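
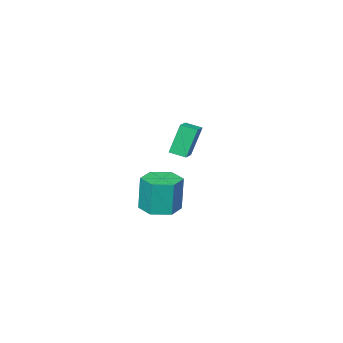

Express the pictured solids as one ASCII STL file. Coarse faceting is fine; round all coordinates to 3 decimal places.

solid 
facet normal 0.036 -0.030 -0.999
outer loop
vertex 4.407 2.515 -0.362
vertex 3.573 2.082 -0.379
vertex 3.616 3.021 -0.406
endloop
endfacet
facet normal 0.539 0.842 -0.006
outer loop
vertex 4.407 2.515 -0.362
vertex 3.616 3.021 -0.406
vertex 4.342 2.57 1.436
endloop
endfacet
facet normal 0.539 0.842 -0.006
outer loop
vertex 4.342 2.57 1.436
vertex 3.616 3.021 -0.406
vertex 3.551 3.076 1.392
endloop
endfacet
facet normal -0.036 0.030 0.999
outer loop
vertex 4.342 2.57 1.436
vertex 3.551 3.076 1.392
vertex 3.507 2.138 1.419
endloop
endfacet
facet normal 0.036 -0.030 -0.999
outer loop
vertex 3.616 3.021 -0.406
vertex 3.573 2.082 -0.379
vertex 2.782 2.589 -0.423
endloop
endfacet
facet normal -0.459 0.887 -0.044
outer loop
vertex 3.616 3.021 -0.406
vertex 2.782 2.589 -0.423
vertex 3.551 3.076 1.392
endloop
endfacet
facet normal -0.459 0.887 -0.044
outer loop
vertex 3.551 3.076 1.392
vertex 2.782 2.589 -0.423
vertex 2.717 2.644 1.375
endloop
endfacet
facet normal -0.036 0.030 0.999
outer loop
vertex 3.551 3.076 1.392
vertex 2.717 2.644 1.375
vertex 3.507 2.138 1.419
endloop
endfacet
facet normal 0.036 -0.030 -0.999
outer loop
vertex 2.782 2.589 -0.423
vertex 3.573 2.082 -0.379
vertex 2.738 1.65 -0.396
endloop
endfacet
facet normal -0.998 0.046 -0.037
outer loop
vertex 2.782 2.589 -0.423
vertex 2.738 1.65 -0.396
vertex 2.717 2.644 1.375
endloop
endfacet
facet normal -0.998 0.046 -0.037
outer loop
vertex 2.717 2.644 1.375
vertex 2.738 1.65 -0.396
vertex 2.673 1.705 1.402
endloop
endfacet
facet normal -0.036 0.030 0.999
outer loop
vertex 2.717 2.644 1.375
vertex 2.673 1.705 1.402
vertex 3.507 2.138 1.419
endloop
endfacet
facet normal 0.036 -0.030 -0.999
outer loop
vertex 2.738 1.65 -0.396
vertex 3.573 2.082 -0.379
vertex 3.529 1.144 -0.352
endloop
endfacet
facet normal -0.539 -0.842 0.006
outer loop
vertex 2.738 1.65 -0.396
vertex 3.529 1.144 -0.352
vertex 2.673 1.705 1.402
endloop
endfacet
facet normal -0.539 -0.842 0.006
outer loop
vertex 2.673 1.705 1.402
vertex 3.529 1.144 -0.352
vertex 3.464 1.199 1.446
endloop
endfacet
facet normal -0.036 0.030 0.999
outer loop
vertex 2.673 1.705 1.402
vertex 3.464 1.199 1.446
vertex 3.507 2.138 1.419
endloop
endfacet
facet normal 0.036 -0.030 -0.999
outer loop
vertex 3.529 1.144 -0.352
vertex 3.573 2.082 -0.379
vertex 4.363 1.576 -0.335
endloop
endfacet
facet normal 0.459 -0.887 0.044
outer loop
vertex 3.529 1.144 -0.352
vertex 4.363 1.576 -0.335
vertex 3.464 1.199 1.446
endloop
endfacet
facet normal 0.459 -0.887 0.044
outer loop
vertex 3.464 1.199 1.446
vertex 4.363 1.576 -0.335
vertex 4.298 1.631 1.463
endloop
endfacet
facet normal -0.036 0.030 0.999
outer loop
vertex 3.464 1.199 1.446
vertex 4.298 1.631 1.463
vertex 3.507 2.138 1.419
endloop
endfacet
facet normal 0.036 -0.030 -0.999
outer loop
vertex 4.363 1.576 -0.335
vertex 3.573 2.082 -0.379
vertex 4.407 2.515 -0.362
endloop
endfacet
facet normal 0.998 -0.046 0.037
outer loop
vertex 4.363 1.576 -0.335
vertex 4.407 2.515 -0.362
vertex 4.298 1.631 1.463
endloop
endfacet
facet normal 0.998 -0.046 0.037
outer loop
vertex 4.298 1.631 1.463
vertex 4.407 2.515 -0.362
vertex 4.342 2.57 1.436
endloop
endfacet
facet normal -0.036 0.030 0.999
outer loop
vertex 4.298 1.631 1.463
vertex 4.342 2.57 1.436
vertex 3.507 2.138 1.419
endloop
endfacet
facet normal -0.761 -0.606 -0.234
outer loop
vertex -2.561 -4.427 1.025
vertex -3.056 -3.721 0.807
vertex -1.959 -4.528 -0.668
endloop
endfacet
facet normal 0.556 -0.794 0.245
outer loop
vertex -1.244 -3.959 -0.447
vertex -2.561 -4.427 1.025
vertex -1.959 -4.528 -0.668
endloop
endfacet
facet normal -0.761 -0.605 -0.235
outer loop
vertex -1.959 -4.528 -0.668
vertex -3.056 -3.721 0.807
vertex -2.454 -3.821 -0.886
endloop
endfacet
facet normal 0.335 -0.056 -0.941
outer loop
vertex -2.454 -3.821 -0.886
vertex -1.244 -3.959 -0.447
vertex -1.959 -4.528 -0.668
endloop
endfacet
facet normal -0.335 0.056 0.941
outer loop
vertex -2.561 -4.427 1.025
vertex -2.341 -3.152 1.028
vertex -3.056 -3.721 0.807
endloop
endfacet
facet normal 0.556 -0.795 0.245
outer loop
vertex -1.846 -3.859 1.246
vertex -2.561 -4.427 1.025
vertex -1.244 -3.959 -0.447
endloop
endfacet
facet normal -0.335 0.056 0.941
outer loop
vertex -1.846 -3.859 1.246
vertex -2.341 -3.152 1.028
vertex -2.561 -4.427 1.025
endloop
endfacet
facet normal -0.556 0.794 -0.245
outer loop
vertex -3.056 -3.721 0.807
vertex -2.341 -3.152 1.028
vertex -2.454 -3.821 -0.886
endloop
endfacet
facet normal 0.335 -0.056 -0.941
outer loop
vertex -1.739 -3.253 -0.665
vertex -1.244 -3.959 -0.447
vertex -2.454 -3.821 -0.886
endloop
endfacet
facet normal -0.556 0.795 -0.245
outer loop
vertex -2.454 -3.821 -0.886
vertex -2.341 -3.152 1.028
vertex -1.739 -3.253 -0.665
endloop
endfacet
facet normal 0.760 0.606 0.235
outer loop
vertex -1.739 -3.253 -0.665
vertex -1.846 -3.859 1.246
vertex -1.244 -3.959 -0.447
endloop
endfacet
facet normal 0.761 0.605 0.234
outer loop
vertex -2.341 -3.152 1.028
vertex -1.846 -3.859 1.246
vertex -1.739 -3.253 -0.665
endloop
endfacet

endsolid


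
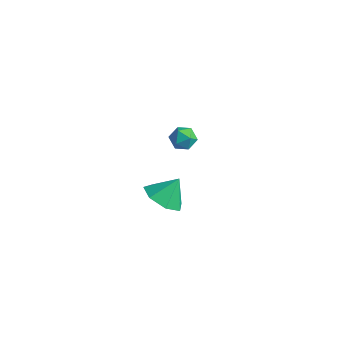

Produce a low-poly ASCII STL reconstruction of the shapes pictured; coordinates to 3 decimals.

solid 
facet normal -0.239 -0.574 -0.783
outer loop
vertex 2.747 -4.442 3.349
vertex 2.008 -3.727 3.051
vertex 3.04 -3.776 2.772
endloop
endfacet
facet normal 0.886 0.011 0.463
outer loop
vertex 2.747 -4.442 3.349
vertex 3.04 -3.776 2.772
vertex 2.332 -2.953 4.109
endloop
endfacet
facet normal -0.239 -0.574 -0.783
outer loop
vertex 3.04 -3.776 2.772
vertex 2.008 -3.727 3.051
vertex 2.557 -3.074 2.405
endloop
endfacet
facet normal 0.806 0.588 0.065
outer loop
vertex 3.04 -3.776 2.772
vertex 2.557 -3.074 2.405
vertex 2.332 -2.953 4.109
endloop
endfacet
facet normal -0.240 -0.573 -0.783
outer loop
vertex 2.557 -3.074 2.405
vertex 2.008 -3.727 3.051
vertex 1.66 -2.863 2.525
endloop
endfacet
facet normal 0.224 0.974 -0.040
outer loop
vertex 2.557 -3.074 2.405
vertex 1.66 -2.863 2.525
vertex 2.332 -2.953 4.109
endloop
endfacet
facet normal -0.240 -0.573 -0.783
outer loop
vertex 1.66 -2.863 2.525
vertex 2.008 -3.727 3.051
vertex 1.026 -3.303 3.041
endloop
endfacet
facet normal -0.422 0.877 0.229
outer loop
vertex 1.66 -2.863 2.525
vertex 1.026 -3.303 3.041
vertex 2.332 -2.953 4.109
endloop
endfacet
facet normal -0.240 -0.574 -0.783
outer loop
vertex 1.026 -3.303 3.041
vertex 2.008 -3.727 3.051
vertex 1.132 -4.063 3.565
endloop
endfacet
facet normal -0.645 0.370 0.668
outer loop
vertex 1.026 -3.303 3.041
vertex 1.132 -4.063 3.565
vertex 2.332 -2.953 4.109
endloop
endfacet
facet normal -0.239 -0.574 -0.783
outer loop
vertex 1.132 -4.063 3.565
vertex 2.008 -3.727 3.051
vertex 1.898 -4.569 3.702
endloop
endfacet
facet normal -0.278 -0.164 0.947
outer loop
vertex 1.132 -4.063 3.565
vertex 1.898 -4.569 3.702
vertex 2.332 -2.953 4.109
endloop
endfacet
facet normal -0.240 -0.574 -0.783
outer loop
vertex 1.898 -4.569 3.702
vertex 2.008 -3.727 3.051
vertex 2.747 -4.442 3.349
endloop
endfacet
facet normal 0.404 -0.324 0.855
outer loop
vertex 1.898 -4.569 3.702
vertex 2.747 -4.442 3.349
vertex 2.332 -2.953 4.109
endloop
endfacet
facet normal -0.356 0.864 0.356
outer loop
vertex -2.121 3.404 -0.406
vertex -2.587 3.017 0.067
vertex -1.881 3.213 0.298
endloop
endfacet
facet normal 0.322 0.936 0.144
outer loop
vertex -2.121 3.404 -0.406
vertex -1.881 3.213 0.298
vertex -1.407 3.142 -0.302
endloop
endfacet
facet normal 0.357 0.757 -0.547
outer loop
vertex -2.121 3.404 -0.406
vertex -1.407 3.142 -0.302
vertex -1.82 2.903 -0.903
endloop
endfacet
facet normal -0.299 0.576 -0.761
outer loop
vertex -2.121 3.404 -0.406
vertex -1.82 2.903 -0.903
vertex -2.549 2.826 -0.675
endloop
endfacet
facet normal -0.739 0.642 -0.203
outer loop
vertex -2.121 3.404 -0.406
vertex -2.549 2.826 -0.675
vertex -2.587 3.017 0.067
endloop
endfacet
facet normal 0.719 0.470 0.512
outer loop
vertex -1.407 3.142 -0.302
vertex -1.881 3.213 0.298
vertex -1.431 2.594 0.235
endloop
endfacet
facet normal -0.378 0.354 0.855
outer loop
vertex -1.881 3.213 0.298
vertex -2.587 3.017 0.067
vertex -2.16 2.517 0.463
endloop
endfacet
facet normal -0.999 -0.005 -0.050
outer loop
vertex -2.587 3.017 0.067
vertex -2.549 2.826 -0.675
vertex -2.573 2.278 -0.138
endloop
endfacet
facet normal -0.286 -0.111 -0.952
outer loop
vertex -2.549 2.826 -0.675
vertex -1.82 2.903 -0.903
vertex -2.099 2.207 -0.738
endloop
endfacet
facet normal 0.775 0.183 -0.605
outer loop
vertex -1.82 2.903 -0.903
vertex -1.407 3.142 -0.302
vertex -1.393 2.403 -0.507
endloop
endfacet
facet normal 0.299 -0.576 0.761
outer loop
vertex -1.859 2.016 -0.034
vertex -1.431 2.594 0.235
vertex -2.16 2.517 0.463
endloop
endfacet
facet normal -0.357 -0.757 0.547
outer loop
vertex -1.859 2.016 -0.034
vertex -2.16 2.517 0.463
vertex -2.573 2.278 -0.138
endloop
endfacet
facet normal -0.322 -0.936 -0.144
outer loop
vertex -1.859 2.016 -0.034
vertex -2.573 2.278 -0.138
vertex -2.099 2.207 -0.738
endloop
endfacet
facet normal 0.356 -0.864 -0.356
outer loop
vertex -1.859 2.016 -0.034
vertex -2.099 2.207 -0.738
vertex -1.393 2.403 -0.507
endloop
endfacet
facet normal 0.739 -0.642 0.203
outer loop
vertex -1.859 2.016 -0.034
vertex -1.393 2.403 -0.507
vertex -1.431 2.594 0.235
endloop
endfacet
facet normal 0.286 0.111 0.952
outer loop
vertex -2.16 2.517 0.463
vertex -1.431 2.594 0.235
vertex -1.881 3.213 0.298
endloop
endfacet
facet normal -0.775 -0.183 0.605
outer loop
vertex -2.573 2.278 -0.138
vertex -2.16 2.517 0.463
vertex -2.587 3.017 0.067
endloop
endfacet
facet normal -0.719 -0.470 -0.512
outer loop
vertex -2.099 2.207 -0.738
vertex -2.573 2.278 -0.138
vertex -2.549 2.826 -0.675
endloop
endfacet
facet normal 0.378 -0.354 -0.855
outer loop
vertex -1.393 2.403 -0.507
vertex -2.099 2.207 -0.738
vertex -1.82 2.903 -0.903
endloop
endfacet
facet normal 0.999 0.005 0.050
outer loop
vertex -1.431 2.594 0.235
vertex -1.393 2.403 -0.507
vertex -1.407 3.142 -0.302
endloop
endfacet

endsolid


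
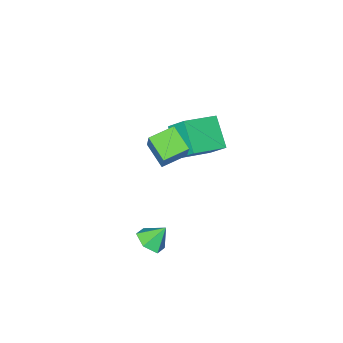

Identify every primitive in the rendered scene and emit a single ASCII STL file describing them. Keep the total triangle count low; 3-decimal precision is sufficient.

solid 
facet normal -0.953 0.113 -0.282
outer loop
vertex -4.902 -2.855 -1.368
vertex -5.115 -1.808 -0.231
vertex -4.345 -1.352 -2.647
endloop
endfacet
facet normal 0.136 -0.671 -0.729
outer loop
vertex -2.325 -1.592 -2.049
vertex -4.902 -2.855 -1.368
vertex -4.345 -1.352 -2.647
endloop
endfacet
facet normal -0.953 0.113 -0.282
outer loop
vertex -4.345 -1.352 -2.647
vertex -5.115 -1.808 -0.231
vertex -4.558 -0.306 -1.51
endloop
endfacet
facet normal 0.272 0.733 -0.624
outer loop
vertex -4.558 -0.306 -1.51
vertex -2.325 -1.592 -2.049
vertex -4.345 -1.352 -2.647
endloop
endfacet
facet normal -0.272 -0.733 0.624
outer loop
vertex -4.902 -2.855 -1.368
vertex -3.095 -2.048 0.367
vertex -5.115 -1.808 -0.231
endloop
endfacet
facet normal 0.136 -0.671 -0.729
outer loop
vertex -2.882 -3.094 -0.77
vertex -4.902 -2.855 -1.368
vertex -2.325 -1.592 -2.049
endloop
endfacet
facet normal -0.271 -0.733 0.624
outer loop
vertex -2.882 -3.094 -0.77
vertex -3.095 -2.048 0.367
vertex -4.902 -2.855 -1.368
endloop
endfacet
facet normal -0.136 0.671 0.729
outer loop
vertex -5.115 -1.808 -0.231
vertex -3.095 -2.048 0.367
vertex -4.558 -0.306 -1.51
endloop
endfacet
facet normal 0.271 0.733 -0.624
outer loop
vertex -2.538 -0.545 -0.912
vertex -2.325 -1.592 -2.049
vertex -4.558 -0.306 -1.51
endloop
endfacet
facet normal -0.136 0.671 0.729
outer loop
vertex -4.558 -0.306 -1.51
vertex -3.095 -2.048 0.367
vertex -2.538 -0.545 -0.912
endloop
endfacet
facet normal 0.953 -0.113 0.282
outer loop
vertex -2.538 -0.545 -0.912
vertex -2.882 -3.094 -0.77
vertex -2.325 -1.592 -2.049
endloop
endfacet
facet normal 0.953 -0.113 0.282
outer loop
vertex -3.095 -2.048 0.367
vertex -2.882 -3.094 -0.77
vertex -2.538 -0.545 -0.912
endloop
endfacet
facet normal 0.532 -0.312 -0.787
outer loop
vertex 3.205 1.952 -1.897
vertex 2.695 2.443 -2.436
vertex 3.431 2.794 -2.078
endloop
endfacet
facet normal 0.412 0.085 0.907
outer loop
vertex 3.205 1.952 -1.897
vertex 3.431 2.794 -2.078
vertex 2.025 2.837 -1.444
endloop
endfacet
facet normal 0.532 -0.312 -0.787
outer loop
vertex 3.431 2.794 -2.078
vertex 2.695 2.443 -2.436
vertex 2.921 3.285 -2.617
endloop
endfacet
facet normal 0.254 0.823 0.509
outer loop
vertex 3.431 2.794 -2.078
vertex 2.921 3.285 -2.617
vertex 2.025 2.837 -1.444
endloop
endfacet
facet normal 0.531 -0.312 -0.788
outer loop
vertex 2.921 3.285 -2.617
vertex 2.695 2.443 -2.436
vertex 2.185 2.935 -2.975
endloop
endfacet
facet normal -0.434 0.901 0.012
outer loop
vertex 2.921 3.285 -2.617
vertex 2.185 2.935 -2.975
vertex 2.025 2.837 -1.444
endloop
endfacet
facet normal 0.532 -0.311 -0.787
outer loop
vertex 2.185 2.935 -2.975
vertex 2.695 2.443 -2.436
vertex 1.96 2.093 -2.794
endloop
endfacet
facet normal -0.967 0.240 -0.086
outer loop
vertex 2.185 2.935 -2.975
vertex 1.96 2.093 -2.794
vertex 2.025 2.837 -1.444
endloop
endfacet
facet normal 0.532 -0.312 -0.787
outer loop
vertex 1.96 2.093 -2.794
vertex 2.695 2.443 -2.436
vertex 2.469 1.602 -2.255
endloop
endfacet
facet normal -0.810 -0.496 0.313
outer loop
vertex 1.96 2.093 -2.794
vertex 2.469 1.602 -2.255
vertex 2.025 2.837 -1.444
endloop
endfacet
facet normal 0.532 -0.312 -0.787
outer loop
vertex 2.469 1.602 -2.255
vertex 2.695 2.443 -2.436
vertex 3.205 1.952 -1.897
endloop
endfacet
facet normal -0.120 -0.575 0.809
outer loop
vertex 2.469 1.602 -2.255
vertex 3.205 1.952 -1.897
vertex 2.025 2.837 -1.444
endloop
endfacet
facet normal -0.953 0.208 0.221
outer loop
vertex -1.348 -0.694 2.054
vertex -1.229 0.662 1.291
vertex -1.912 -1.556 0.434
endloop
endfacet
facet normal -0.076 -0.869 0.489
outer loop
vertex -0.511 -1.862 0.109
vertex -1.348 -0.694 2.054
vertex -1.912 -1.556 0.434
endloop
endfacet
facet normal -0.953 0.208 0.221
outer loop
vertex -1.912 -1.556 0.434
vertex -1.229 0.662 1.291
vertex -1.793 -0.2 -0.329
endloop
endfacet
facet normal -0.294 -0.449 -0.844
outer loop
vertex -1.793 -0.2 -0.329
vertex -0.511 -1.862 0.109
vertex -1.912 -1.556 0.434
endloop
endfacet
facet normal 0.294 0.449 0.844
outer loop
vertex -1.348 -0.694 2.054
vertex 0.172 0.356 0.966
vertex -1.229 0.662 1.291
endloop
endfacet
facet normal -0.076 -0.869 0.489
outer loop
vertex 0.053 -1.0 1.729
vertex -1.348 -0.694 2.054
vertex -0.511 -1.862 0.109
endloop
endfacet
facet normal 0.294 0.449 0.844
outer loop
vertex 0.053 -1.0 1.729
vertex 0.172 0.356 0.966
vertex -1.348 -0.694 2.054
endloop
endfacet
facet normal 0.076 0.869 -0.489
outer loop
vertex -1.229 0.662 1.291
vertex 0.172 0.356 0.966
vertex -1.793 -0.2 -0.329
endloop
endfacet
facet normal -0.294 -0.449 -0.844
outer loop
vertex -0.392 -0.506 -0.654
vertex -0.511 -1.862 0.109
vertex -1.793 -0.2 -0.329
endloop
endfacet
facet normal 0.076 0.869 -0.489
outer loop
vertex -1.793 -0.2 -0.329
vertex 0.172 0.356 0.966
vertex -0.392 -0.506 -0.654
endloop
endfacet
facet normal 0.953 -0.208 -0.221
outer loop
vertex -0.392 -0.506 -0.654
vertex 0.053 -1.0 1.729
vertex -0.511 -1.862 0.109
endloop
endfacet
facet normal 0.953 -0.208 -0.221
outer loop
vertex 0.172 0.356 0.966
vertex 0.053 -1.0 1.729
vertex -0.392 -0.506 -0.654
endloop
endfacet

endsolid


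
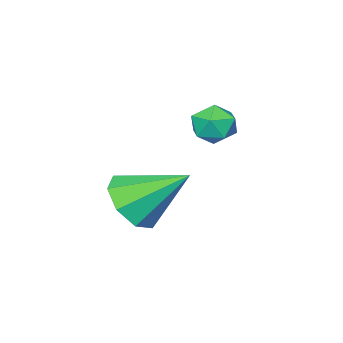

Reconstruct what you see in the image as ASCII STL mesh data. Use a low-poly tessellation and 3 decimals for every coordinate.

solid 
facet normal -0.570 0.301 0.764
outer loop
vertex 0.943 2.227 -1.155
vertex 0.483 1.636 -1.265
vertex 1.076 1.573 -0.798
endloop
endfacet
facet normal 0.110 0.493 0.863
outer loop
vertex 0.943 2.227 -1.155
vertex 1.076 1.573 -0.798
vertex 1.651 1.966 -1.096
endloop
endfacet
facet normal 0.306 0.900 0.310
outer loop
vertex 0.943 2.227 -1.155
vertex 1.651 1.966 -1.096
vertex 1.413 2.271 -1.746
endloop
endfacet
facet normal -0.251 0.959 -0.128
outer loop
vertex 0.943 2.227 -1.155
vertex 1.413 2.271 -1.746
vertex 0.691 2.068 -1.851
endloop
endfacet
facet normal -0.793 0.589 0.153
outer loop
vertex 0.943 2.227 -1.155
vertex 0.691 2.068 -1.851
vertex 0.483 1.636 -1.265
endloop
endfacet
facet normal 0.510 -0.098 0.855
outer loop
vertex 1.651 1.966 -1.096
vertex 1.076 1.573 -0.798
vertex 1.629 1.212 -1.169
endloop
endfacet
facet normal -0.591 -0.410 0.695
outer loop
vertex 1.076 1.573 -0.798
vertex 0.483 1.636 -1.265
vertex 0.907 1.009 -1.274
endloop
endfacet
facet normal -0.953 0.057 -0.297
outer loop
vertex 0.483 1.636 -1.265
vertex 0.691 2.068 -1.851
vertex 0.669 1.314 -1.924
endloop
endfacet
facet normal -0.075 0.656 -0.751
outer loop
vertex 0.691 2.068 -1.851
vertex 1.413 2.271 -1.746
vertex 1.244 1.707 -2.222
endloop
endfacet
facet normal 0.827 0.560 -0.040
outer loop
vertex 1.413 2.271 -1.746
vertex 1.651 1.966 -1.096
vertex 1.837 1.644 -1.755
endloop
endfacet
facet normal 0.251 -0.959 0.128
outer loop
vertex 1.377 1.053 -1.865
vertex 1.629 1.212 -1.169
vertex 0.907 1.009 -1.274
endloop
endfacet
facet normal -0.306 -0.900 -0.310
outer loop
vertex 1.377 1.053 -1.865
vertex 0.907 1.009 -1.274
vertex 0.669 1.314 -1.924
endloop
endfacet
facet normal -0.110 -0.493 -0.863
outer loop
vertex 1.377 1.053 -1.865
vertex 0.669 1.314 -1.924
vertex 1.244 1.707 -2.222
endloop
endfacet
facet normal 0.570 -0.301 -0.764
outer loop
vertex 1.377 1.053 -1.865
vertex 1.244 1.707 -2.222
vertex 1.837 1.644 -1.755
endloop
endfacet
facet normal 0.793 -0.589 -0.153
outer loop
vertex 1.377 1.053 -1.865
vertex 1.837 1.644 -1.755
vertex 1.629 1.212 -1.169
endloop
endfacet
facet normal 0.075 -0.656 0.751
outer loop
vertex 0.907 1.009 -1.274
vertex 1.629 1.212 -1.169
vertex 1.076 1.573 -0.798
endloop
endfacet
facet normal -0.827 -0.560 0.040
outer loop
vertex 0.669 1.314 -1.924
vertex 0.907 1.009 -1.274
vertex 0.483 1.636 -1.265
endloop
endfacet
facet normal -0.510 0.098 -0.855
outer loop
vertex 1.244 1.707 -2.222
vertex 0.669 1.314 -1.924
vertex 0.691 2.068 -1.851
endloop
endfacet
facet normal 0.591 0.410 -0.695
outer loop
vertex 1.837 1.644 -1.755
vertex 1.244 1.707 -2.222
vertex 1.413 2.271 -1.746
endloop
endfacet
facet normal 0.953 -0.057 0.297
outer loop
vertex 1.629 1.212 -1.169
vertex 1.837 1.644 -1.755
vertex 1.651 1.966 -1.096
endloop
endfacet
facet normal 0.398 -0.681 -0.615
outer loop
vertex 5.04 1.806 -3.343
vertex 4.09 1.436 -3.548
vertex 4.699 2.168 -3.965
endloop
endfacet
facet normal 0.560 0.812 0.165
outer loop
vertex 5.04 1.806 -3.343
vertex 4.699 2.168 -3.965
vertex 3.29 2.804 -2.312
endloop
endfacet
facet normal 0.398 -0.681 -0.615
outer loop
vertex 4.699 2.168 -3.965
vertex 4.09 1.436 -3.548
vertex 4.001 2.101 -4.342
endloop
endfacet
facet normal 0.073 0.950 -0.304
outer loop
vertex 4.699 2.168 -3.965
vertex 4.001 2.101 -4.342
vertex 3.29 2.804 -2.312
endloop
endfacet
facet normal 0.398 -0.681 -0.615
outer loop
vertex 4.001 2.101 -4.342
vertex 4.09 1.436 -3.548
vertex 3.356 1.644 -4.254
endloop
endfacet
facet normal -0.558 0.704 -0.439
outer loop
vertex 4.001 2.101 -4.342
vertex 3.356 1.644 -4.254
vertex 3.29 2.804 -2.312
endloop
endfacet
facet normal 0.398 -0.681 -0.614
outer loop
vertex 3.356 1.644 -4.254
vertex 4.09 1.436 -3.548
vertex 3.14 1.065 -3.752
endloop
endfacet
facet normal -0.962 0.218 -0.163
outer loop
vertex 3.356 1.644 -4.254
vertex 3.14 1.065 -3.752
vertex 3.29 2.804 -2.312
endloop
endfacet
facet normal 0.398 -0.681 -0.615
outer loop
vertex 3.14 1.065 -3.752
vertex 4.09 1.436 -3.548
vertex 3.481 0.703 -3.131
endloop
endfacet
facet normal -0.903 -0.225 0.365
outer loop
vertex 3.14 1.065 -3.752
vertex 3.481 0.703 -3.131
vertex 3.29 2.804 -2.312
endloop
endfacet
facet normal 0.398 -0.681 -0.615
outer loop
vertex 3.481 0.703 -3.131
vertex 4.09 1.436 -3.548
vertex 4.179 0.77 -2.754
endloop
endfacet
facet normal -0.416 -0.363 0.834
outer loop
vertex 3.481 0.703 -3.131
vertex 4.179 0.77 -2.754
vertex 3.29 2.804 -2.312
endloop
endfacet
facet normal 0.398 -0.680 -0.615
outer loop
vertex 4.179 0.77 -2.754
vertex 4.09 1.436 -3.548
vertex 4.824 1.227 -2.842
endloop
endfacet
facet normal 0.215 -0.117 0.970
outer loop
vertex 4.179 0.77 -2.754
vertex 4.824 1.227 -2.842
vertex 3.29 2.804 -2.312
endloop
endfacet
facet normal 0.398 -0.681 -0.615
outer loop
vertex 4.824 1.227 -2.842
vertex 4.09 1.436 -3.548
vertex 5.04 1.806 -3.343
endloop
endfacet
facet normal 0.619 0.369 0.693
outer loop
vertex 4.824 1.227 -2.842
vertex 5.04 1.806 -3.343
vertex 3.29 2.804 -2.312
endloop
endfacet

endsolid


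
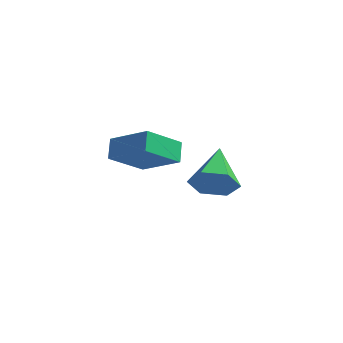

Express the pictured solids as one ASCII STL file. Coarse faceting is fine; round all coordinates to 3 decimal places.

solid 
facet normal 0.230 -0.898 -0.374
outer loop
vertex 0.756 -3.808 0.096
vertex 0.448 -4.187 0.816
vertex -0.081 -4.041 0.141
endloop
endfacet
facet normal -0.226 0.678 -0.699
outer loop
vertex 0.756 -3.808 0.096
vertex -0.081 -4.041 0.141
vertex 0.052 -2.633 1.464
endloop
endfacet
facet normal 0.230 -0.898 -0.374
outer loop
vertex -0.081 -4.041 0.141
vertex 0.448 -4.187 0.816
vertex -0.389 -4.42 0.861
endloop
endfacet
facet normal -0.923 0.306 -0.233
outer loop
vertex -0.081 -4.041 0.141
vertex -0.389 -4.42 0.861
vertex 0.052 -2.633 1.464
endloop
endfacet
facet normal 0.230 -0.898 -0.374
outer loop
vertex -0.389 -4.42 0.861
vertex 0.448 -4.187 0.816
vertex 0.14 -4.566 1.536
endloop
endfacet
facet normal -0.788 -0.013 0.615
outer loop
vertex -0.389 -4.42 0.861
vertex 0.14 -4.566 1.536
vertex 0.052 -2.633 1.464
endloop
endfacet
facet normal 0.229 -0.898 -0.375
outer loop
vertex 0.14 -4.566 1.536
vertex 0.448 -4.187 0.816
vertex 0.977 -4.334 1.491
endloop
endfacet
facet normal 0.043 0.039 0.998
outer loop
vertex 0.14 -4.566 1.536
vertex 0.977 -4.334 1.491
vertex 0.052 -2.633 1.464
endloop
endfacet
facet normal 0.229 -0.898 -0.375
outer loop
vertex 0.977 -4.334 1.491
vertex 0.448 -4.187 0.816
vertex 1.285 -3.955 0.771
endloop
endfacet
facet normal 0.740 0.411 0.533
outer loop
vertex 0.977 -4.334 1.491
vertex 1.285 -3.955 0.771
vertex 0.052 -2.633 1.464
endloop
endfacet
facet normal 0.229 -0.898 -0.375
outer loop
vertex 1.285 -3.955 0.771
vertex 0.448 -4.187 0.816
vertex 0.756 -3.808 0.096
endloop
endfacet
facet normal 0.606 0.730 -0.316
outer loop
vertex 1.285 -3.955 0.771
vertex 0.756 -3.808 0.096
vertex 0.052 -2.633 1.464
endloop
endfacet
facet normal -0.478 -0.636 0.605
outer loop
vertex -2.798 -1.95 1.202
vertex -4.284 -1.698 0.293
vertex -2.585 -2.617 0.669
endloop
endfacet
facet normal 0.844 -0.144 0.517
outer loop
vertex -1.776 -1.542 -0.353
vertex -2.798 -1.95 1.202
vertex -2.585 -2.617 0.669
endloop
endfacet
facet normal -0.478 -0.636 0.605
outer loop
vertex -2.585 -2.617 0.669
vertex -4.284 -1.698 0.293
vertex -4.071 -2.365 -0.24
endloop
endfacet
facet normal 0.242 -0.758 -0.606
outer loop
vertex -4.071 -2.365 -0.24
vertex -1.776 -1.542 -0.353
vertex -2.585 -2.617 0.669
endloop
endfacet
facet normal -0.242 0.758 0.606
outer loop
vertex -2.798 -1.95 1.202
vertex -3.475 -0.623 -0.729
vertex -4.284 -1.698 0.293
endloop
endfacet
facet normal 0.844 -0.144 0.517
outer loop
vertex -1.989 -0.875 0.18
vertex -2.798 -1.95 1.202
vertex -1.776 -1.542 -0.353
endloop
endfacet
facet normal -0.242 0.758 0.606
outer loop
vertex -1.989 -0.875 0.18
vertex -3.475 -0.623 -0.729
vertex -2.798 -1.95 1.202
endloop
endfacet
facet normal -0.844 0.144 -0.517
outer loop
vertex -4.284 -1.698 0.293
vertex -3.475 -0.623 -0.729
vertex -4.071 -2.365 -0.24
endloop
endfacet
facet normal 0.242 -0.758 -0.606
outer loop
vertex -3.262 -1.29 -1.262
vertex -1.776 -1.542 -0.353
vertex -4.071 -2.365 -0.24
endloop
endfacet
facet normal -0.844 0.144 -0.517
outer loop
vertex -4.071 -2.365 -0.24
vertex -3.475 -0.623 -0.729
vertex -3.262 -1.29 -1.262
endloop
endfacet
facet normal 0.478 0.636 -0.605
outer loop
vertex -3.262 -1.29 -1.262
vertex -1.989 -0.875 0.18
vertex -1.776 -1.542 -0.353
endloop
endfacet
facet normal 0.478 0.636 -0.605
outer loop
vertex -3.475 -0.623 -0.729
vertex -1.989 -0.875 0.18
vertex -3.262 -1.29 -1.262
endloop
endfacet

endsolid


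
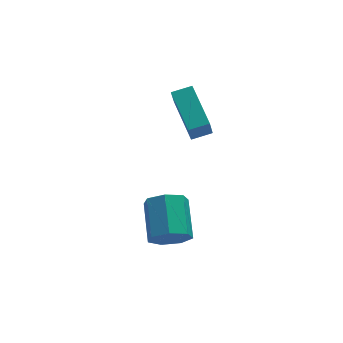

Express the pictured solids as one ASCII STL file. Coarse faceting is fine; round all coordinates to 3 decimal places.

solid 
facet normal -0.166 -0.873 -0.459
outer loop
vertex -1.253 -4.192 -3.777
vertex -1.744 -4.44 -3.129
vertex -1.969 -4.025 -3.836
endloop
endfacet
facet normal 0.174 0.432 -0.885
outer loop
vertex -1.253 -4.192 -3.777
vertex -1.969 -4.025 -3.836
vertex -0.964 -2.673 -2.979
endloop
endfacet
facet normal 0.174 0.432 -0.885
outer loop
vertex -0.964 -2.673 -2.979
vertex -1.969 -4.025 -3.836
vertex -1.68 -2.506 -3.038
endloop
endfacet
facet normal 0.166 0.873 0.459
outer loop
vertex -0.964 -2.673 -2.979
vertex -1.68 -2.506 -3.038
vertex -1.456 -2.92 -2.331
endloop
endfacet
facet normal -0.166 -0.873 -0.459
outer loop
vertex -1.969 -4.025 -3.836
vertex -1.744 -4.44 -3.129
vertex -2.516 -4.17 -3.363
endloop
endfacet
facet normal -0.650 0.447 -0.615
outer loop
vertex -1.969 -4.025 -3.836
vertex -2.516 -4.17 -3.363
vertex -1.68 -2.506 -3.038
endloop
endfacet
facet normal -0.650 0.447 -0.615
outer loop
vertex -1.68 -2.506 -3.038
vertex -2.516 -4.17 -3.363
vertex -2.227 -2.651 -2.565
endloop
endfacet
facet normal 0.165 0.873 0.459
outer loop
vertex -1.68 -2.506 -3.038
vertex -2.227 -2.651 -2.565
vertex -1.456 -2.92 -2.331
endloop
endfacet
facet normal -0.166 -0.873 -0.459
outer loop
vertex -2.516 -4.17 -3.363
vertex -1.744 -4.44 -3.129
vertex -2.482 -4.518 -2.714
endloop
endfacet
facet normal -0.985 0.125 0.119
outer loop
vertex -2.516 -4.17 -3.363
vertex -2.482 -4.518 -2.714
vertex -2.227 -2.651 -2.565
endloop
endfacet
facet normal -0.985 0.125 0.118
outer loop
vertex -2.227 -2.651 -2.565
vertex -2.482 -4.518 -2.714
vertex -2.193 -2.999 -1.915
endloop
endfacet
facet normal 0.165 0.873 0.459
outer loop
vertex -2.227 -2.651 -2.565
vertex -2.193 -2.999 -1.915
vertex -1.456 -2.92 -2.331
endloop
endfacet
facet normal -0.166 -0.873 -0.459
outer loop
vertex -2.482 -4.518 -2.714
vertex -1.744 -4.44 -3.129
vertex -1.892 -4.807 -2.377
endloop
endfacet
facet normal -0.578 -0.291 0.762
outer loop
vertex -2.482 -4.518 -2.714
vertex -1.892 -4.807 -2.377
vertex -2.193 -2.999 -1.915
endloop
endfacet
facet normal -0.578 -0.291 0.763
outer loop
vertex -2.193 -2.999 -1.915
vertex -1.892 -4.807 -2.377
vertex -1.604 -3.288 -1.579
endloop
endfacet
facet normal 0.166 0.872 0.460
outer loop
vertex -2.193 -2.999 -1.915
vertex -1.604 -3.288 -1.579
vertex -1.456 -2.92 -2.331
endloop
endfacet
facet normal -0.166 -0.873 -0.459
outer loop
vertex -1.892 -4.807 -2.377
vertex -1.744 -4.44 -3.129
vertex -1.192 -4.819 -2.607
endloop
endfacet
facet normal 0.265 -0.487 0.832
outer loop
vertex -1.892 -4.807 -2.377
vertex -1.192 -4.819 -2.607
vertex -1.604 -3.288 -1.579
endloop
endfacet
facet normal 0.264 -0.488 0.832
outer loop
vertex -1.604 -3.288 -1.579
vertex -1.192 -4.819 -2.607
vertex -0.903 -3.3 -1.808
endloop
endfacet
facet normal 0.165 0.873 0.460
outer loop
vertex -1.604 -3.288 -1.579
vertex -0.903 -3.3 -1.808
vertex -1.456 -2.92 -2.331
endloop
endfacet
facet normal -0.166 -0.873 -0.458
outer loop
vertex -1.192 -4.819 -2.607
vertex -1.744 -4.44 -3.129
vertex -0.907 -4.546 -3.23
endloop
endfacet
facet normal 0.907 -0.318 0.276
outer loop
vertex -1.192 -4.819 -2.607
vertex -0.907 -4.546 -3.23
vertex -0.903 -3.3 -1.808
endloop
endfacet
facet normal 0.907 -0.317 0.276
outer loop
vertex -0.903 -3.3 -1.808
vertex -0.907 -4.546 -3.23
vertex -0.618 -3.027 -2.432
endloop
endfacet
facet normal 0.167 0.873 0.458
outer loop
vertex -0.903 -3.3 -1.808
vertex -0.618 -3.027 -2.432
vertex -1.456 -2.92 -2.331
endloop
endfacet
facet normal -0.166 -0.872 -0.460
outer loop
vertex -0.907 -4.546 -3.23
vertex -1.744 -4.44 -3.129
vertex -1.253 -4.192 -3.777
endloop
endfacet
facet normal 0.867 0.092 -0.489
outer loop
vertex -0.907 -4.546 -3.23
vertex -1.253 -4.192 -3.777
vertex -0.618 -3.027 -2.432
endloop
endfacet
facet normal 0.867 0.092 -0.489
outer loop
vertex -0.618 -3.027 -2.432
vertex -1.253 -4.192 -3.777
vertex -0.964 -2.673 -2.979
endloop
endfacet
facet normal 0.167 0.873 0.459
outer loop
vertex -0.618 -3.027 -2.432
vertex -0.964 -2.673 -2.979
vertex -1.456 -2.92 -2.331
endloop
endfacet
facet normal -0.973 0.032 -0.230
outer loop
vertex 0.059 -0.81 -0.411
vertex -0.051 1.061 0.316
vertex 0.305 -0.413 -1.396
endloop
endfacet
facet normal 0.055 -0.931 -0.361
outer loop
vertex 1.151 -0.441 -1.196
vertex 0.059 -0.81 -0.411
vertex 0.305 -0.413 -1.396
endloop
endfacet
facet normal -0.973 0.032 -0.230
outer loop
vertex 0.305 -0.413 -1.396
vertex -0.051 1.061 0.316
vertex 0.195 1.458 -0.669
endloop
endfacet
facet normal 0.226 0.364 -0.904
outer loop
vertex 0.195 1.458 -0.669
vertex 1.151 -0.441 -1.196
vertex 0.305 -0.413 -1.396
endloop
endfacet
facet normal -0.226 -0.364 0.904
outer loop
vertex 0.059 -0.81 -0.411
vertex 0.795 1.033 0.516
vertex -0.051 1.061 0.316
endloop
endfacet
facet normal 0.055 -0.931 -0.361
outer loop
vertex 0.905 -0.838 -0.211
vertex 0.059 -0.81 -0.411
vertex 1.151 -0.441 -1.196
endloop
endfacet
facet normal -0.226 -0.364 0.904
outer loop
vertex 0.905 -0.838 -0.211
vertex 0.795 1.033 0.516
vertex 0.059 -0.81 -0.411
endloop
endfacet
facet normal -0.055 0.931 0.361
outer loop
vertex -0.051 1.061 0.316
vertex 0.795 1.033 0.516
vertex 0.195 1.458 -0.669
endloop
endfacet
facet normal 0.226 0.364 -0.904
outer loop
vertex 1.041 1.43 -0.469
vertex 1.151 -0.441 -1.196
vertex 0.195 1.458 -0.669
endloop
endfacet
facet normal -0.055 0.931 0.361
outer loop
vertex 0.195 1.458 -0.669
vertex 0.795 1.033 0.516
vertex 1.041 1.43 -0.469
endloop
endfacet
facet normal 0.973 -0.032 0.230
outer loop
vertex 1.041 1.43 -0.469
vertex 0.905 -0.838 -0.211
vertex 1.151 -0.441 -1.196
endloop
endfacet
facet normal 0.973 -0.032 0.230
outer loop
vertex 0.795 1.033 0.516
vertex 0.905 -0.838 -0.211
vertex 1.041 1.43 -0.469
endloop
endfacet

endsolid


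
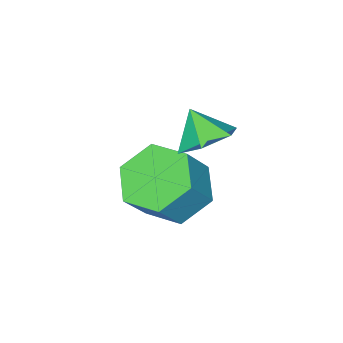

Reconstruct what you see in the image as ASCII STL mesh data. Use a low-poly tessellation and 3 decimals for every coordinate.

solid 
facet normal 0.086 0.638 -0.765
outer loop
vertex -1.453 -0.984 2.782
vertex -2.207 -0.721 2.917
vertex -1.581 -0.363 3.286
endloop
endfacet
facet normal 0.756 -0.311 0.576
outer loop
vertex -1.453 -0.984 2.782
vertex -1.581 -0.363 3.286
vertex -2.293 -1.359 3.683
endloop
endfacet
facet normal 0.086 0.638 -0.765
outer loop
vertex -1.581 -0.363 3.286
vertex -2.207 -0.721 2.917
vertex -2.335 -0.1 3.421
endloop
endfacet
facet normal 0.241 0.205 0.948
outer loop
vertex -1.581 -0.363 3.286
vertex -2.335 -0.1 3.421
vertex -2.293 -1.359 3.683
endloop
endfacet
facet normal 0.085 0.638 -0.765
outer loop
vertex -2.335 -0.1 3.421
vertex -2.207 -0.721 2.917
vertex -2.961 -0.458 3.053
endloop
endfacet
facet normal -0.563 0.150 0.812
outer loop
vertex -2.335 -0.1 3.421
vertex -2.961 -0.458 3.053
vertex -2.293 -1.359 3.683
endloop
endfacet
facet normal 0.085 0.638 -0.765
outer loop
vertex -2.961 -0.458 3.053
vertex -2.207 -0.721 2.917
vertex -2.834 -1.079 2.549
endloop
endfacet
facet normal -0.855 -0.421 0.304
outer loop
vertex -2.961 -0.458 3.053
vertex -2.834 -1.079 2.549
vertex -2.293 -1.359 3.683
endloop
endfacet
facet normal 0.085 0.638 -0.766
outer loop
vertex -2.834 -1.079 2.549
vertex -2.207 -0.721 2.917
vertex -2.08 -1.342 2.414
endloop
endfacet
facet normal -0.340 -0.938 -0.070
outer loop
vertex -2.834 -1.079 2.549
vertex -2.08 -1.342 2.414
vertex -2.293 -1.359 3.683
endloop
endfacet
facet normal 0.085 0.638 -0.766
outer loop
vertex -2.08 -1.342 2.414
vertex -2.207 -0.721 2.917
vertex -1.453 -0.984 2.782
endloop
endfacet
facet normal 0.465 -0.883 0.066
outer loop
vertex -2.08 -1.342 2.414
vertex -1.453 -0.984 2.782
vertex -2.293 -1.359 3.683
endloop
endfacet
facet normal -0.588 -0.003 -0.809
outer loop
vertex -1.497 -2.074 -0.344
vertex -2.289 -1.752 0.23
vertex -1.669 -1.066 -0.223
endloop
endfacet
facet normal 0.792 0.204 -0.576
outer loop
vertex -1.497 -2.074 -0.344
vertex -1.669 -1.066 -0.223
vertex -0.698 -2.07 0.756
endloop
endfacet
facet normal 0.792 0.204 -0.576
outer loop
vertex -0.698 -2.07 0.756
vertex -1.669 -1.066 -0.223
vertex -0.87 -1.062 0.877
endloop
endfacet
facet normal 0.587 0.003 0.809
outer loop
vertex -0.698 -2.07 0.756
vertex -0.87 -1.062 0.877
vertex -1.491 -1.748 1.33
endloop
endfacet
facet normal -0.587 -0.004 -0.809
outer loop
vertex -1.669 -1.066 -0.223
vertex -2.289 -1.752 0.23
vertex -2.462 -0.744 0.351
endloop
endfacet
facet normal 0.251 0.950 -0.186
outer loop
vertex -1.669 -1.066 -0.223
vertex -2.462 -0.744 0.351
vertex -0.87 -1.062 0.877
endloop
endfacet
facet normal 0.251 0.950 -0.186
outer loop
vertex -0.87 -1.062 0.877
vertex -2.462 -0.744 0.351
vertex -1.663 -0.74 1.451
endloop
endfacet
facet normal 0.587 0.003 0.809
outer loop
vertex -0.87 -1.062 0.877
vertex -1.663 -0.74 1.451
vertex -1.491 -1.748 1.33
endloop
endfacet
facet normal -0.587 -0.004 -0.809
outer loop
vertex -2.462 -0.744 0.351
vertex -2.289 -1.752 0.23
vertex -3.082 -1.43 0.804
endloop
endfacet
facet normal -0.540 0.746 0.390
outer loop
vertex -2.462 -0.744 0.351
vertex -3.082 -1.43 0.804
vertex -1.663 -0.74 1.451
endloop
endfacet
facet normal -0.540 0.746 0.390
outer loop
vertex -1.663 -0.74 1.451
vertex -3.082 -1.43 0.804
vertex -2.283 -1.426 1.904
endloop
endfacet
facet normal 0.588 0.003 0.809
outer loop
vertex -1.663 -0.74 1.451
vertex -2.283 -1.426 1.904
vertex -1.491 -1.748 1.33
endloop
endfacet
facet normal -0.587 -0.003 -0.809
outer loop
vertex -3.082 -1.43 0.804
vertex -2.289 -1.752 0.23
vertex -2.91 -2.438 0.683
endloop
endfacet
facet normal -0.792 -0.204 0.576
outer loop
vertex -3.082 -1.43 0.804
vertex -2.91 -2.438 0.683
vertex -2.283 -1.426 1.904
endloop
endfacet
facet normal -0.792 -0.204 0.576
outer loop
vertex -2.283 -1.426 1.904
vertex -2.91 -2.438 0.683
vertex -2.111 -2.434 1.783
endloop
endfacet
facet normal 0.588 0.003 0.809
outer loop
vertex -2.283 -1.426 1.904
vertex -2.111 -2.434 1.783
vertex -1.491 -1.748 1.33
endloop
endfacet
facet normal -0.587 -0.003 -0.809
outer loop
vertex -2.91 -2.438 0.683
vertex -2.289 -1.752 0.23
vertex -2.117 -2.76 0.109
endloop
endfacet
facet normal -0.251 -0.950 0.186
outer loop
vertex -2.91 -2.438 0.683
vertex -2.117 -2.76 0.109
vertex -2.111 -2.434 1.783
endloop
endfacet
facet normal -0.251 -0.950 0.186
outer loop
vertex -2.111 -2.434 1.783
vertex -2.117 -2.76 0.109
vertex -1.318 -2.756 1.209
endloop
endfacet
facet normal 0.587 0.004 0.809
outer loop
vertex -2.111 -2.434 1.783
vertex -1.318 -2.756 1.209
vertex -1.491 -1.748 1.33
endloop
endfacet
facet normal -0.588 -0.003 -0.809
outer loop
vertex -2.117 -2.76 0.109
vertex -2.289 -1.752 0.23
vertex -1.497 -2.074 -0.344
endloop
endfacet
facet normal 0.540 -0.746 -0.390
outer loop
vertex -2.117 -2.76 0.109
vertex -1.497 -2.074 -0.344
vertex -1.318 -2.756 1.209
endloop
endfacet
facet normal 0.540 -0.746 -0.390
outer loop
vertex -1.318 -2.756 1.209
vertex -1.497 -2.074 -0.344
vertex -0.698 -2.07 0.756
endloop
endfacet
facet normal 0.587 0.004 0.809
outer loop
vertex -1.318 -2.756 1.209
vertex -0.698 -2.07 0.756
vertex -1.491 -1.748 1.33
endloop
endfacet

endsolid


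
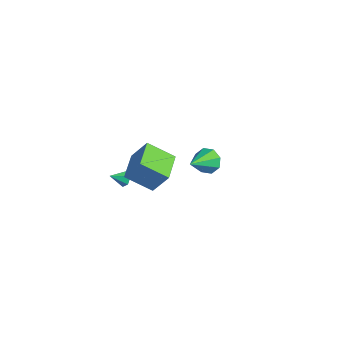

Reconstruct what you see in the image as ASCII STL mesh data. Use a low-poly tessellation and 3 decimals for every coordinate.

solid 
facet normal 0.280 0.825 -0.491
outer loop
vertex 0.143 -2.096 -0.669
vertex -0.206 -2.246 -1.12
vertex -0.418 -1.913 -0.682
endloop
endfacet
facet normal 0.004 0.082 0.997
outer loop
vertex 0.143 -2.096 -0.669
vertex -0.418 -1.913 -0.682
vertex -0.514 -3.154 -0.58
endloop
endfacet
facet normal 0.279 0.825 -0.492
outer loop
vertex -0.418 -1.913 -0.682
vertex -0.206 -2.246 -1.12
vertex -0.767 -2.064 -1.133
endloop
endfacet
facet normal -0.804 0.110 0.585
outer loop
vertex -0.418 -1.913 -0.682
vertex -0.767 -2.064 -1.133
vertex -0.514 -3.154 -0.58
endloop
endfacet
facet normal 0.279 0.824 -0.492
outer loop
vertex -0.767 -2.064 -1.133
vertex -0.206 -2.246 -1.12
vertex -0.556 -2.397 -1.571
endloop
endfacet
facet normal -0.926 -0.318 -0.204
outer loop
vertex -0.767 -2.064 -1.133
vertex -0.556 -2.397 -1.571
vertex -0.514 -3.154 -0.58
endloop
endfacet
facet normal 0.278 0.825 -0.492
outer loop
vertex -0.556 -2.397 -1.571
vertex -0.206 -2.246 -1.12
vertex 0.005 -2.579 -1.559
endloop
endfacet
facet normal -0.239 -0.776 -0.583
outer loop
vertex -0.556 -2.397 -1.571
vertex 0.005 -2.579 -1.559
vertex -0.514 -3.154 -0.58
endloop
endfacet
facet normal 0.280 0.825 -0.491
outer loop
vertex 0.005 -2.579 -1.559
vertex -0.206 -2.246 -1.12
vertex 0.355 -2.429 -1.108
endloop
endfacet
facet normal 0.567 -0.805 -0.172
outer loop
vertex 0.005 -2.579 -1.559
vertex 0.355 -2.429 -1.108
vertex -0.514 -3.154 -0.58
endloop
endfacet
facet normal 0.280 0.825 -0.491
outer loop
vertex 0.355 -2.429 -1.108
vertex -0.206 -2.246 -1.12
vertex 0.143 -2.096 -0.669
endloop
endfacet
facet normal 0.690 -0.376 0.619
outer loop
vertex 0.355 -2.429 -1.108
vertex 0.143 -2.096 -0.669
vertex -0.514 -3.154 -0.58
endloop
endfacet
facet normal -0.279 0.808 -0.519
outer loop
vertex -0.456 4.879 -4.223
vertex -1.395 4.611 -4.135
vertex -0.78 5.162 -3.608
endloop
endfacet
facet normal 0.899 0.109 0.424
outer loop
vertex -0.456 4.879 -4.223
vertex -0.78 5.162 -3.608
vertex -0.785 2.849 -3.005
endloop
endfacet
facet normal -0.279 0.808 -0.519
outer loop
vertex -0.78 5.162 -3.608
vertex -1.395 4.611 -4.135
vertex -1.464 5.122 -3.302
endloop
endfacet
facet normal 0.386 0.232 0.893
outer loop
vertex -0.78 5.162 -3.608
vertex -1.464 5.122 -3.302
vertex -0.785 2.849 -3.005
endloop
endfacet
facet normal -0.280 0.808 -0.519
outer loop
vertex -1.464 5.122 -3.302
vertex -1.395 4.611 -4.135
vertex -2.107 4.782 -3.485
endloop
endfacet
facet normal -0.292 0.038 0.956
outer loop
vertex -1.464 5.122 -3.302
vertex -2.107 4.782 -3.485
vertex -0.785 2.849 -3.005
endloop
endfacet
facet normal -0.280 0.808 -0.519
outer loop
vertex -2.107 4.782 -3.485
vertex -1.395 4.611 -4.135
vertex -2.333 4.342 -4.048
endloop
endfacet
facet normal -0.734 -0.359 0.576
outer loop
vertex -2.107 4.782 -3.485
vertex -2.333 4.342 -4.048
vertex -0.785 2.849 -3.005
endloop
endfacet
facet normal -0.280 0.808 -0.519
outer loop
vertex -2.333 4.342 -4.048
vertex -1.395 4.611 -4.135
vertex -2.009 4.059 -4.663
endloop
endfacet
facet normal -0.685 -0.728 -0.026
outer loop
vertex -2.333 4.342 -4.048
vertex -2.009 4.059 -4.663
vertex -0.785 2.849 -3.005
endloop
endfacet
facet normal -0.280 0.808 -0.519
outer loop
vertex -2.009 4.059 -4.663
vertex -1.395 4.611 -4.135
vertex -1.326 4.099 -4.969
endloop
endfacet
facet normal -0.172 -0.852 -0.495
outer loop
vertex -2.009 4.059 -4.663
vertex -1.326 4.099 -4.969
vertex -0.785 2.849 -3.005
endloop
endfacet
facet normal -0.279 0.808 -0.519
outer loop
vertex -1.326 4.099 -4.969
vertex -1.395 4.611 -4.135
vertex -0.682 4.439 -4.786
endloop
endfacet
facet normal 0.506 -0.658 -0.558
outer loop
vertex -1.326 4.099 -4.969
vertex -0.682 4.439 -4.786
vertex -0.785 2.849 -3.005
endloop
endfacet
facet normal -0.279 0.808 -0.519
outer loop
vertex -0.682 4.439 -4.786
vertex -1.395 4.611 -4.135
vertex -0.456 4.879 -4.223
endloop
endfacet
facet normal 0.949 -0.260 -0.178
outer loop
vertex -0.682 4.439 -4.786
vertex -0.456 4.879 -4.223
vertex -0.785 2.849 -3.005
endloop
endfacet
facet normal -0.704 0.708 0.055
outer loop
vertex 2.056 -3.212 3.558
vertex 2.793 -2.595 5.056
vertex 3.181 -2.012 2.511
endloop
endfacet
facet normal -0.414 -0.346 -0.842
outer loop
vertex 4.547 -3.385 2.404
vertex 2.056 -3.212 3.558
vertex 3.181 -2.012 2.511
endloop
endfacet
facet normal -0.704 0.708 0.055
outer loop
vertex 3.181 -2.012 2.511
vertex 2.793 -2.595 5.056
vertex 3.918 -1.395 4.009
endloop
endfacet
facet normal 0.577 0.616 -0.537
outer loop
vertex 3.918 -1.395 4.009
vertex 4.547 -3.385 2.404
vertex 3.181 -2.012 2.511
endloop
endfacet
facet normal -0.577 -0.616 0.537
outer loop
vertex 2.056 -3.212 3.558
vertex 4.159 -3.968 4.949
vertex 2.793 -2.595 5.056
endloop
endfacet
facet normal -0.414 -0.346 -0.842
outer loop
vertex 3.422 -4.585 3.451
vertex 2.056 -3.212 3.558
vertex 4.547 -3.385 2.404
endloop
endfacet
facet normal -0.577 -0.616 0.537
outer loop
vertex 3.422 -4.585 3.451
vertex 4.159 -3.968 4.949
vertex 2.056 -3.212 3.558
endloop
endfacet
facet normal 0.414 0.346 0.842
outer loop
vertex 2.793 -2.595 5.056
vertex 4.159 -3.968 4.949
vertex 3.918 -1.395 4.009
endloop
endfacet
facet normal 0.577 0.616 -0.537
outer loop
vertex 5.284 -2.768 3.902
vertex 4.547 -3.385 2.404
vertex 3.918 -1.395 4.009
endloop
endfacet
facet normal 0.414 0.346 0.842
outer loop
vertex 3.918 -1.395 4.009
vertex 4.159 -3.968 4.949
vertex 5.284 -2.768 3.902
endloop
endfacet
facet normal 0.704 -0.708 -0.055
outer loop
vertex 5.284 -2.768 3.902
vertex 3.422 -4.585 3.451
vertex 4.547 -3.385 2.404
endloop
endfacet
facet normal 0.704 -0.708 -0.055
outer loop
vertex 4.159 -3.968 4.949
vertex 3.422 -4.585 3.451
vertex 5.284 -2.768 3.902
endloop
endfacet

endsolid


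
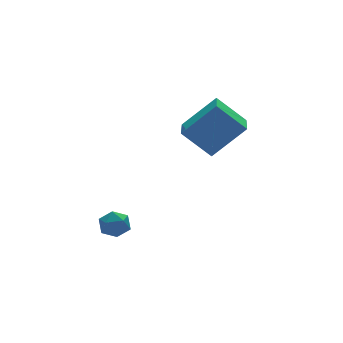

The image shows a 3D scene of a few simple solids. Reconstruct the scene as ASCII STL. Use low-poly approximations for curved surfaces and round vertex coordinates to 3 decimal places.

solid 
facet normal -0.571 0.456 0.683
outer loop
vertex 1.299 2.263 3.412
vertex 2.163 3.862 3.067
vertex -0.119 2.71 1.929
endloop
endfacet
facet normal -0.467 -0.864 0.186
outer loop
vertex 0.897 1.898 0.713
vertex 1.299 2.263 3.412
vertex -0.119 2.71 1.929
endloop
endfacet
facet normal -0.571 0.456 0.683
outer loop
vertex -0.119 2.71 1.929
vertex 2.163 3.862 3.067
vertex 0.745 4.309 1.584
endloop
endfacet
facet normal -0.675 0.213 -0.706
outer loop
vertex 0.745 4.309 1.584
vertex 0.897 1.898 0.713
vertex -0.119 2.71 1.929
endloop
endfacet
facet normal 0.675 -0.213 0.706
outer loop
vertex 1.299 2.263 3.412
vertex 3.179 3.05 1.851
vertex 2.163 3.862 3.067
endloop
endfacet
facet normal -0.467 -0.864 0.186
outer loop
vertex 2.315 1.451 2.196
vertex 1.299 2.263 3.412
vertex 0.897 1.898 0.713
endloop
endfacet
facet normal 0.675 -0.213 0.706
outer loop
vertex 2.315 1.451 2.196
vertex 3.179 3.05 1.851
vertex 1.299 2.263 3.412
endloop
endfacet
facet normal 0.467 0.864 -0.186
outer loop
vertex 2.163 3.862 3.067
vertex 3.179 3.05 1.851
vertex 0.745 4.309 1.584
endloop
endfacet
facet normal -0.675 0.213 -0.706
outer loop
vertex 1.761 3.497 0.368
vertex 0.897 1.898 0.713
vertex 0.745 4.309 1.584
endloop
endfacet
facet normal 0.467 0.864 -0.186
outer loop
vertex 0.745 4.309 1.584
vertex 3.179 3.05 1.851
vertex 1.761 3.497 0.368
endloop
endfacet
facet normal 0.571 -0.456 -0.683
outer loop
vertex 1.761 3.497 0.368
vertex 2.315 1.451 2.196
vertex 0.897 1.898 0.713
endloop
endfacet
facet normal 0.571 -0.456 -0.683
outer loop
vertex 3.179 3.05 1.851
vertex 2.315 1.451 2.196
vertex 1.761 3.497 0.368
endloop
endfacet
facet normal -0.642 0.183 0.745
outer loop
vertex -3.584 3.458 -2.697
vertex -3.625 2.716 -2.55
vertex -3.103 3.142 -2.205
endloop
endfacet
facet normal -0.191 0.731 0.656
outer loop
vertex -3.584 3.458 -2.697
vertex -3.103 3.142 -2.205
vertex -2.853 3.654 -2.703
endloop
endfacet
facet normal -0.259 0.966 -0.016
outer loop
vertex -3.584 3.458 -2.697
vertex -2.853 3.654 -2.703
vertex -3.22 3.545 -3.356
endloop
endfacet
facet normal -0.752 0.564 -0.341
outer loop
vertex -3.584 3.458 -2.697
vertex -3.22 3.545 -3.356
vertex -3.698 2.965 -3.261
endloop
endfacet
facet normal -0.988 0.080 0.130
outer loop
vertex -3.584 3.458 -2.697
vertex -3.698 2.965 -3.261
vertex -3.625 2.716 -2.55
endloop
endfacet
facet normal 0.473 0.485 0.736
outer loop
vertex -2.853 3.654 -2.703
vertex -3.103 3.142 -2.205
vertex -2.442 3.035 -2.559
endloop
endfacet
facet normal -0.255 -0.400 0.880
outer loop
vertex -3.103 3.142 -2.205
vertex -3.625 2.716 -2.55
vertex -2.92 2.455 -2.464
endloop
endfacet
facet normal -0.815 -0.568 -0.115
outer loop
vertex -3.625 2.716 -2.55
vertex -3.698 2.965 -3.261
vertex -3.287 2.346 -3.117
endloop
endfacet
facet normal -0.434 0.214 -0.875
outer loop
vertex -3.698 2.965 -3.261
vertex -3.22 3.545 -3.356
vertex -3.037 2.858 -3.615
endloop
endfacet
facet normal 0.363 0.865 -0.348
outer loop
vertex -3.22 3.545 -3.356
vertex -2.853 3.654 -2.703
vertex -2.515 3.284 -3.27
endloop
endfacet
facet normal 0.752 -0.564 0.341
outer loop
vertex -2.556 2.542 -3.123
vertex -2.442 3.035 -2.559
vertex -2.92 2.455 -2.464
endloop
endfacet
facet normal 0.259 -0.966 0.016
outer loop
vertex -2.556 2.542 -3.123
vertex -2.92 2.455 -2.464
vertex -3.287 2.346 -3.117
endloop
endfacet
facet normal 0.191 -0.731 -0.656
outer loop
vertex -2.556 2.542 -3.123
vertex -3.287 2.346 -3.117
vertex -3.037 2.858 -3.615
endloop
endfacet
facet normal 0.642 -0.183 -0.745
outer loop
vertex -2.556 2.542 -3.123
vertex -3.037 2.858 -3.615
vertex -2.515 3.284 -3.27
endloop
endfacet
facet normal 0.988 -0.080 -0.130
outer loop
vertex -2.556 2.542 -3.123
vertex -2.515 3.284 -3.27
vertex -2.442 3.035 -2.559
endloop
endfacet
facet normal 0.434 -0.214 0.875
outer loop
vertex -2.92 2.455 -2.464
vertex -2.442 3.035 -2.559
vertex -3.103 3.142 -2.205
endloop
endfacet
facet normal -0.363 -0.865 0.348
outer loop
vertex -3.287 2.346 -3.117
vertex -2.92 2.455 -2.464
vertex -3.625 2.716 -2.55
endloop
endfacet
facet normal -0.473 -0.485 -0.736
outer loop
vertex -3.037 2.858 -3.615
vertex -3.287 2.346 -3.117
vertex -3.698 2.965 -3.261
endloop
endfacet
facet normal 0.255 0.400 -0.880
outer loop
vertex -2.515 3.284 -3.27
vertex -3.037 2.858 -3.615
vertex -3.22 3.545 -3.356
endloop
endfacet
facet normal 0.815 0.568 0.115
outer loop
vertex -2.442 3.035 -2.559
vertex -2.515 3.284 -3.27
vertex -2.853 3.654 -2.703
endloop
endfacet

endsolid


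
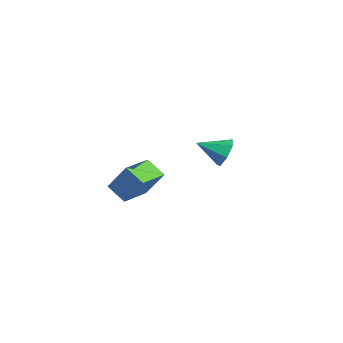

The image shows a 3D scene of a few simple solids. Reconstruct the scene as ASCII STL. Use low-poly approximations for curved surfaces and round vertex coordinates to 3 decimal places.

solid 
facet normal 0.370 0.821 -0.436
outer loop
vertex -2.828 3.618 -0.196
vertex -3.354 3.422 -1.012
vertex -3.616 3.959 -0.223
endloop
endfacet
facet normal -0.041 -0.015 0.999
outer loop
vertex -2.828 3.618 -0.196
vertex -3.616 3.959 -0.223
vertex -3.986 2.018 -0.268
endloop
endfacet
facet normal 0.370 0.821 -0.436
outer loop
vertex -3.616 3.959 -0.223
vertex -3.354 3.422 -1.012
vertex -4.206 3.895 -0.844
endloop
endfacet
facet normal -0.726 0.123 0.677
outer loop
vertex -3.616 3.959 -0.223
vertex -4.206 3.895 -0.844
vertex -3.986 2.018 -0.268
endloop
endfacet
facet normal 0.370 0.821 -0.435
outer loop
vertex -4.206 3.895 -0.844
vertex -3.354 3.422 -1.012
vertex -4.154 3.475 -1.592
endloop
endfacet
facet normal -0.993 -0.117 -0.003
outer loop
vertex -4.206 3.895 -0.844
vertex -4.154 3.475 -1.592
vertex -3.986 2.018 -0.268
endloop
endfacet
facet normal 0.370 0.821 -0.435
outer loop
vertex -4.154 3.475 -1.592
vertex -3.354 3.422 -1.012
vertex -3.499 3.015 -1.903
endloop
endfacet
facet normal -0.641 -0.555 -0.530
outer loop
vertex -4.154 3.475 -1.592
vertex -3.499 3.015 -1.903
vertex -3.986 2.018 -0.268
endloop
endfacet
facet normal 0.370 0.821 -0.435
outer loop
vertex -3.499 3.015 -1.903
vertex -3.354 3.422 -1.012
vertex -2.734 2.861 -1.543
endloop
endfacet
facet normal 0.065 -0.860 -0.505
outer loop
vertex -3.499 3.015 -1.903
vertex -2.734 2.861 -1.543
vertex -3.986 2.018 -0.268
endloop
endfacet
facet normal 0.370 0.821 -0.435
outer loop
vertex -2.734 2.861 -1.543
vertex -3.354 3.422 -1.012
vertex -2.436 3.129 -0.784
endloop
endfacet
facet normal 0.593 -0.804 0.051
outer loop
vertex -2.734 2.861 -1.543
vertex -2.436 3.129 -0.784
vertex -3.986 2.018 -0.268
endloop
endfacet
facet normal 0.370 0.821 -0.436
outer loop
vertex -2.436 3.129 -0.784
vertex -3.354 3.422 -1.012
vertex -2.828 3.618 -0.196
endloop
endfacet
facet normal 0.546 -0.428 0.720
outer loop
vertex -2.436 3.129 -0.784
vertex -2.828 3.618 -0.196
vertex -3.986 2.018 -0.268
endloop
endfacet
facet normal -0.767 -0.399 0.503
outer loop
vertex 1.155 -3.862 2.129
vertex 0.125 -2.331 1.773
vertex 0.554 -4.62 0.611
endloop
endfacet
facet normal 0.549 -0.814 0.189
outer loop
vertex 1.535 -4.109 -0.033
vertex 1.155 -3.862 2.129
vertex 0.554 -4.62 0.611
endloop
endfacet
facet normal -0.766 -0.399 0.503
outer loop
vertex 0.554 -4.62 0.611
vertex 0.125 -2.331 1.773
vertex -0.477 -3.089 0.255
endloop
endfacet
facet normal -0.334 -0.421 -0.843
outer loop
vertex -0.477 -3.089 0.255
vertex 1.535 -4.109 -0.033
vertex 0.554 -4.62 0.611
endloop
endfacet
facet normal 0.334 0.421 0.843
outer loop
vertex 1.155 -3.862 2.129
vertex 1.106 -1.82 1.129
vertex 0.125 -2.331 1.773
endloop
endfacet
facet normal 0.548 -0.815 0.189
outer loop
vertex 2.137 -3.351 1.485
vertex 1.155 -3.862 2.129
vertex 1.535 -4.109 -0.033
endloop
endfacet
facet normal 0.334 0.421 0.843
outer loop
vertex 2.137 -3.351 1.485
vertex 1.106 -1.82 1.129
vertex 1.155 -3.862 2.129
endloop
endfacet
facet normal -0.548 0.814 -0.189
outer loop
vertex 0.125 -2.331 1.773
vertex 1.106 -1.82 1.129
vertex -0.477 -3.089 0.255
endloop
endfacet
facet normal -0.334 -0.421 -0.843
outer loop
vertex 0.505 -2.578 -0.389
vertex 1.535 -4.109 -0.033
vertex -0.477 -3.089 0.255
endloop
endfacet
facet normal -0.548 0.815 -0.190
outer loop
vertex -0.477 -3.089 0.255
vertex 1.106 -1.82 1.129
vertex 0.505 -2.578 -0.389
endloop
endfacet
facet normal 0.767 0.399 -0.503
outer loop
vertex 0.505 -2.578 -0.389
vertex 2.137 -3.351 1.485
vertex 1.535 -4.109 -0.033
endloop
endfacet
facet normal 0.767 0.399 -0.503
outer loop
vertex 1.106 -1.82 1.129
vertex 2.137 -3.351 1.485
vertex 0.505 -2.578 -0.389
endloop
endfacet

endsolid


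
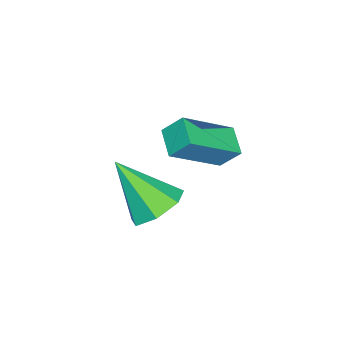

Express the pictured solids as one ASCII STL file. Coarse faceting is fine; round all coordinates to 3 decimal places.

solid 
facet normal 0.016 0.648 -0.762
outer loop
vertex 1.993 -2.717 -3.535
vertex 1.166 -2.458 -3.332
vertex 1.939 -2.13 -3.037
endloop
endfacet
facet normal 0.916 -0.207 0.343
outer loop
vertex 1.993 -2.717 -3.535
vertex 1.939 -2.13 -3.037
vertex 1.134 -3.722 -1.848
endloop
endfacet
facet normal 0.016 0.648 -0.762
outer loop
vertex 1.939 -2.13 -3.037
vertex 1.166 -2.458 -3.332
vertex 1.303 -1.79 -2.761
endloop
endfacet
facet normal 0.518 0.328 0.790
outer loop
vertex 1.939 -2.13 -3.037
vertex 1.303 -1.79 -2.761
vertex 1.134 -3.722 -1.848
endloop
endfacet
facet normal 0.016 0.648 -0.762
outer loop
vertex 1.303 -1.79 -2.761
vertex 1.166 -2.458 -3.332
vertex 0.564 -1.953 -2.915
endloop
endfacet
facet normal -0.274 0.430 0.860
outer loop
vertex 1.303 -1.79 -2.761
vertex 0.564 -1.953 -2.915
vertex 1.134 -3.722 -1.848
endloop
endfacet
facet normal 0.017 0.648 -0.761
outer loop
vertex 0.564 -1.953 -2.915
vertex 1.166 -2.458 -3.332
vertex 0.278 -2.496 -3.384
endloop
endfacet
facet normal -0.865 0.023 0.501
outer loop
vertex 0.564 -1.953 -2.915
vertex 0.278 -2.496 -3.384
vertex 1.134 -3.722 -1.848
endloop
endfacet
facet normal 0.017 0.648 -0.761
outer loop
vertex 0.278 -2.496 -3.384
vertex 1.166 -2.458 -3.332
vertex 0.661 -3.011 -3.814
endloop
endfacet
facet normal -0.809 -0.587 -0.018
outer loop
vertex 0.278 -2.496 -3.384
vertex 0.661 -3.011 -3.814
vertex 1.134 -3.722 -1.848
endloop
endfacet
facet normal 0.016 0.648 -0.761
outer loop
vertex 0.661 -3.011 -3.814
vertex 1.166 -2.458 -3.332
vertex 1.424 -3.109 -3.881
endloop
endfacet
facet normal -0.148 -0.941 -0.305
outer loop
vertex 0.661 -3.011 -3.814
vertex 1.424 -3.109 -3.881
vertex 1.134 -3.722 -1.848
endloop
endfacet
facet normal 0.016 0.648 -0.761
outer loop
vertex 1.424 -3.109 -3.881
vertex 1.166 -2.458 -3.332
vertex 1.993 -2.717 -3.535
endloop
endfacet
facet normal 0.619 -0.772 -0.144
outer loop
vertex 1.424 -3.109 -3.881
vertex 1.993 -2.717 -3.535
vertex 1.134 -3.722 -1.848
endloop
endfacet
facet normal -0.738 -0.559 0.379
outer loop
vertex 1.04 -1.784 0.561
vertex -0.188 -0.86 -0.468
vertex 1.142 -2.34 -0.06
endloop
endfacet
facet normal 0.664 -0.500 0.556
outer loop
vertex 1.828 -1.82 -0.412
vertex 1.04 -1.784 0.561
vertex 1.142 -2.34 -0.06
endloop
endfacet
facet normal -0.738 -0.559 0.378
outer loop
vertex 1.142 -2.34 -0.06
vertex -0.188 -0.86 -0.468
vertex -0.086 -1.415 -1.09
endloop
endfacet
facet normal 0.122 -0.662 -0.740
outer loop
vertex -0.086 -1.415 -1.09
vertex 1.828 -1.82 -0.412
vertex 1.142 -2.34 -0.06
endloop
endfacet
facet normal -0.122 0.662 0.740
outer loop
vertex 1.04 -1.784 0.561
vertex 0.498 -0.34 -0.82
vertex -0.188 -0.86 -0.468
endloop
endfacet
facet normal 0.663 -0.501 0.556
outer loop
vertex 1.726 -1.265 0.21
vertex 1.04 -1.784 0.561
vertex 1.828 -1.82 -0.412
endloop
endfacet
facet normal -0.122 0.662 0.740
outer loop
vertex 1.726 -1.265 0.21
vertex 0.498 -0.34 -0.82
vertex 1.04 -1.784 0.561
endloop
endfacet
facet normal -0.664 0.500 -0.555
outer loop
vertex -0.188 -0.86 -0.468
vertex 0.498 -0.34 -0.82
vertex -0.086 -1.415 -1.09
endloop
endfacet
facet normal 0.122 -0.662 -0.740
outer loop
vertex 0.6 -0.896 -1.441
vertex 1.828 -1.82 -0.412
vertex -0.086 -1.415 -1.09
endloop
endfacet
facet normal -0.663 0.500 -0.557
outer loop
vertex -0.086 -1.415 -1.09
vertex 0.498 -0.34 -0.82
vertex 0.6 -0.896 -1.441
endloop
endfacet
facet normal 0.738 0.559 -0.378
outer loop
vertex 0.6 -0.896 -1.441
vertex 1.726 -1.265 0.21
vertex 1.828 -1.82 -0.412
endloop
endfacet
facet normal 0.738 0.558 -0.379
outer loop
vertex 0.498 -0.34 -0.82
vertex 1.726 -1.265 0.21
vertex 0.6 -0.896 -1.441
endloop
endfacet

endsolid


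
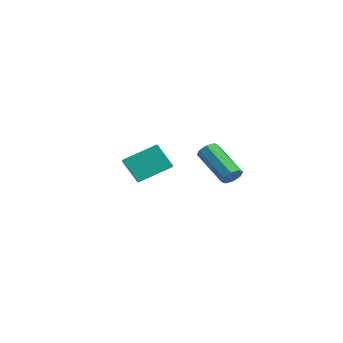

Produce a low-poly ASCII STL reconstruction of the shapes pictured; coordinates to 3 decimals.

solid 
facet normal 0.852 0.074 -0.518
outer loop
vertex 4.499 3.507 2.422
vertex 4.253 3.73 2.049
vertex 4.489 3.888 2.46
endloop
endfacet
facet normal 0.523 -0.071 0.850
outer loop
vertex 4.499 3.507 2.422
vertex 4.489 3.888 2.46
vertex 2.914 3.367 3.385
endloop
endfacet
facet normal 0.522 -0.070 0.850
outer loop
vertex 2.914 3.367 3.385
vertex 4.489 3.888 2.46
vertex 2.903 3.748 3.423
endloop
endfacet
facet normal -0.852 -0.076 0.517
outer loop
vertex 2.914 3.367 3.385
vertex 2.903 3.748 3.423
vertex 2.667 3.59 3.011
endloop
endfacet
facet normal 0.852 0.075 -0.518
outer loop
vertex 4.489 3.888 2.46
vertex 4.253 3.73 2.049
vertex 4.34 4.176 2.257
endloop
endfacet
facet normal 0.350 0.654 0.671
outer loop
vertex 4.489 3.888 2.46
vertex 4.34 4.176 2.257
vertex 2.903 3.748 3.423
endloop
endfacet
facet normal 0.350 0.653 0.671
outer loop
vertex 2.903 3.748 3.423
vertex 4.34 4.176 2.257
vertex 2.755 4.036 3.22
endloop
endfacet
facet normal -0.853 -0.074 0.517
outer loop
vertex 2.903 3.748 3.423
vertex 2.755 4.036 3.22
vertex 2.667 3.59 3.011
endloop
endfacet
facet normal 0.852 0.075 -0.518
outer loop
vertex 4.34 4.176 2.257
vertex 4.253 3.73 2.049
vertex 4.14 4.203 1.932
endloop
endfacet
facet normal -0.027 0.995 0.099
outer loop
vertex 4.34 4.176 2.257
vertex 4.14 4.203 1.932
vertex 2.755 4.036 3.22
endloop
endfacet
facet normal -0.028 0.995 0.099
outer loop
vertex 2.755 4.036 3.22
vertex 4.14 4.203 1.932
vertex 2.555 4.063 2.894
endloop
endfacet
facet normal -0.853 -0.074 0.517
outer loop
vertex 2.755 4.036 3.22
vertex 2.555 4.063 2.894
vertex 2.667 3.59 3.011
endloop
endfacet
facet normal 0.852 0.076 -0.518
outer loop
vertex 4.14 4.203 1.932
vertex 4.253 3.73 2.049
vertex 4.006 3.953 1.675
endloop
endfacet
facet normal -0.388 0.753 -0.530
outer loop
vertex 4.14 4.203 1.932
vertex 4.006 3.953 1.675
vertex 2.555 4.063 2.894
endloop
endfacet
facet normal -0.389 0.753 -0.531
outer loop
vertex 2.555 4.063 2.894
vertex 4.006 3.953 1.675
vertex 2.421 3.813 2.638
endloop
endfacet
facet normal -0.852 -0.074 0.518
outer loop
vertex 2.555 4.063 2.894
vertex 2.421 3.813 2.638
vertex 2.667 3.59 3.011
endloop
endfacet
facet normal 0.852 0.076 -0.517
outer loop
vertex 4.006 3.953 1.675
vertex 4.253 3.73 2.049
vertex 4.017 3.572 1.637
endloop
endfacet
facet normal -0.522 0.070 -0.850
outer loop
vertex 4.006 3.953 1.675
vertex 4.017 3.572 1.637
vertex 2.421 3.813 2.638
endloop
endfacet
facet normal -0.522 0.071 -0.850
outer loop
vertex 2.421 3.813 2.638
vertex 4.017 3.572 1.637
vertex 2.431 3.432 2.6
endloop
endfacet
facet normal -0.852 -0.074 0.518
outer loop
vertex 2.421 3.813 2.638
vertex 2.431 3.432 2.6
vertex 2.667 3.59 3.011
endloop
endfacet
facet normal 0.853 0.074 -0.517
outer loop
vertex 4.017 3.572 1.637
vertex 4.253 3.73 2.049
vertex 4.165 3.284 1.84
endloop
endfacet
facet normal -0.350 -0.653 -0.671
outer loop
vertex 4.017 3.572 1.637
vertex 4.165 3.284 1.84
vertex 2.431 3.432 2.6
endloop
endfacet
facet normal -0.350 -0.654 -0.671
outer loop
vertex 2.431 3.432 2.6
vertex 4.165 3.284 1.84
vertex 2.58 3.144 2.803
endloop
endfacet
facet normal -0.852 -0.075 0.518
outer loop
vertex 2.431 3.432 2.6
vertex 2.58 3.144 2.803
vertex 2.667 3.59 3.011
endloop
endfacet
facet normal 0.853 0.074 -0.517
outer loop
vertex 4.165 3.284 1.84
vertex 4.253 3.73 2.049
vertex 4.365 3.257 2.166
endloop
endfacet
facet normal 0.028 -0.995 -0.099
outer loop
vertex 4.165 3.284 1.84
vertex 4.365 3.257 2.166
vertex 2.58 3.144 2.803
endloop
endfacet
facet normal 0.027 -0.995 -0.100
outer loop
vertex 2.58 3.144 2.803
vertex 4.365 3.257 2.166
vertex 2.78 3.117 3.128
endloop
endfacet
facet normal -0.852 -0.075 0.518
outer loop
vertex 2.58 3.144 2.803
vertex 2.78 3.117 3.128
vertex 2.667 3.59 3.011
endloop
endfacet
facet normal 0.852 0.074 -0.518
outer loop
vertex 4.365 3.257 2.166
vertex 4.253 3.73 2.049
vertex 4.499 3.507 2.422
endloop
endfacet
facet normal 0.389 -0.753 0.531
outer loop
vertex 4.365 3.257 2.166
vertex 4.499 3.507 2.422
vertex 2.78 3.117 3.128
endloop
endfacet
facet normal 0.389 -0.753 0.530
outer loop
vertex 2.78 3.117 3.128
vertex 4.499 3.507 2.422
vertex 2.914 3.367 3.385
endloop
endfacet
facet normal -0.852 -0.076 0.518
outer loop
vertex 2.78 3.117 3.128
vertex 2.914 3.367 3.385
vertex 2.667 3.59 3.011
endloop
endfacet
facet normal -0.568 -0.236 0.788
outer loop
vertex -1.221 1.89 1.412
vertex -0.797 3.337 2.152
vertex -2.364 2.545 0.784
endloop
endfacet
facet normal -0.252 -0.862 -0.441
outer loop
vertex -1.603 2.863 -0.272
vertex -1.221 1.89 1.412
vertex -2.364 2.545 0.784
endloop
endfacet
facet normal -0.568 -0.237 0.788
outer loop
vertex -2.364 2.545 0.784
vertex -0.797 3.337 2.152
vertex -1.941 3.993 1.525
endloop
endfacet
facet normal -0.784 0.449 -0.430
outer loop
vertex -1.941 3.993 1.525
vertex -1.603 2.863 -0.272
vertex -2.364 2.545 0.784
endloop
endfacet
facet normal 0.784 -0.449 0.429
outer loop
vertex -1.221 1.89 1.412
vertex -0.036 3.655 1.096
vertex -0.797 3.337 2.152
endloop
endfacet
facet normal -0.253 -0.862 -0.440
outer loop
vertex -0.459 2.207 0.355
vertex -1.221 1.89 1.412
vertex -1.603 2.863 -0.272
endloop
endfacet
facet normal 0.783 -0.449 0.430
outer loop
vertex -0.459 2.207 0.355
vertex -0.036 3.655 1.096
vertex -1.221 1.89 1.412
endloop
endfacet
facet normal 0.252 0.861 0.441
outer loop
vertex -0.797 3.337 2.152
vertex -0.036 3.655 1.096
vertex -1.941 3.993 1.525
endloop
endfacet
facet normal -0.783 0.449 -0.430
outer loop
vertex -1.179 4.31 0.468
vertex -1.603 2.863 -0.272
vertex -1.941 3.993 1.525
endloop
endfacet
facet normal 0.252 0.862 0.440
outer loop
vertex -1.941 3.993 1.525
vertex -0.036 3.655 1.096
vertex -1.179 4.31 0.468
endloop
endfacet
facet normal 0.568 0.237 -0.788
outer loop
vertex -1.179 4.31 0.468
vertex -0.459 2.207 0.355
vertex -1.603 2.863 -0.272
endloop
endfacet
facet normal 0.569 0.237 -0.788
outer loop
vertex -0.036 3.655 1.096
vertex -0.459 2.207 0.355
vertex -1.179 4.31 0.468
endloop
endfacet

endsolid


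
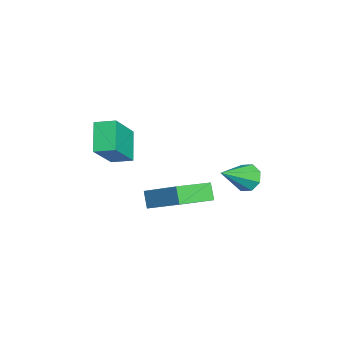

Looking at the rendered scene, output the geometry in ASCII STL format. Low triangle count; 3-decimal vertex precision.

solid 
facet normal -0.588 0.592 -0.551
outer loop
vertex 0.426 3.724 2.576
vertex -0.113 3.527 2.94
vertex 0.344 4.028 2.99
endloop
endfacet
facet normal 0.947 0.317 -0.045
outer loop
vertex 0.426 3.724 2.576
vertex 0.344 4.028 2.99
vertex 0.893 2.513 3.88
endloop
endfacet
facet normal -0.589 0.592 -0.550
outer loop
vertex 0.344 4.028 2.99
vertex -0.113 3.527 2.94
vertex -0.006 4.038 3.376
endloop
endfacet
facet normal 0.625 0.551 0.553
outer loop
vertex 0.344 4.028 2.99
vertex -0.006 4.038 3.376
vertex 0.893 2.513 3.88
endloop
endfacet
facet normal -0.589 0.592 -0.550
outer loop
vertex -0.006 4.038 3.376
vertex -0.113 3.527 2.94
vertex -0.418 3.749 3.506
endloop
endfacet
facet normal 0.056 0.343 0.938
outer loop
vertex -0.006 4.038 3.376
vertex -0.418 3.749 3.506
vertex 0.893 2.513 3.88
endloop
endfacet
facet normal -0.589 0.593 -0.550
outer loop
vertex -0.418 3.749 3.506
vertex -0.113 3.527 2.94
vertex -0.652 3.33 3.305
endloop
endfacet
facet normal -0.427 -0.186 0.885
outer loop
vertex -0.418 3.749 3.506
vertex -0.652 3.33 3.305
vertex 0.893 2.513 3.88
endloop
endfacet
facet normal -0.589 0.593 -0.549
outer loop
vertex -0.652 3.33 3.305
vertex -0.113 3.527 2.94
vertex -0.571 3.026 2.89
endloop
endfacet
facet normal -0.542 -0.725 0.425
outer loop
vertex -0.652 3.33 3.305
vertex -0.571 3.026 2.89
vertex 0.893 2.513 3.88
endloop
endfacet
facet normal -0.588 0.593 -0.550
outer loop
vertex -0.571 3.026 2.89
vertex -0.113 3.527 2.94
vertex -0.221 3.016 2.505
endloop
endfacet
facet normal -0.219 -0.960 -0.174
outer loop
vertex -0.571 3.026 2.89
vertex -0.221 3.016 2.505
vertex 0.893 2.513 3.88
endloop
endfacet
facet normal -0.590 0.592 -0.549
outer loop
vertex -0.221 3.016 2.505
vertex -0.113 3.527 2.94
vertex 0.191 3.305 2.374
endloop
endfacet
facet normal 0.350 -0.752 -0.559
outer loop
vertex -0.221 3.016 2.505
vertex 0.191 3.305 2.374
vertex 0.893 2.513 3.88
endloop
endfacet
facet normal -0.588 0.594 -0.549
outer loop
vertex 0.191 3.305 2.374
vertex -0.113 3.527 2.94
vertex 0.426 3.724 2.576
endloop
endfacet
facet normal 0.833 -0.223 -0.506
outer loop
vertex 0.191 3.305 2.374
vertex 0.426 3.724 2.576
vertex 0.893 2.513 3.88
endloop
endfacet
facet normal -0.750 -0.032 0.661
outer loop
vertex -1.807 -2.505 4.891
vertex -1.656 -1.614 5.106
vertex -3.154 -1.914 3.392
endloop
endfacet
facet normal -0.163 -0.959 -0.232
outer loop
vertex -2.044 -1.866 2.414
vertex -1.807 -2.505 4.891
vertex -3.154 -1.914 3.392
endloop
endfacet
facet normal -0.750 -0.032 0.661
outer loop
vertex -3.154 -1.914 3.392
vertex -1.656 -1.614 5.106
vertex -3.002 -1.022 3.607
endloop
endfacet
facet normal -0.641 0.281 -0.714
outer loop
vertex -3.002 -1.022 3.607
vertex -2.044 -1.866 2.414
vertex -3.154 -1.914 3.392
endloop
endfacet
facet normal 0.641 -0.281 0.714
outer loop
vertex -1.807 -2.505 4.891
vertex -0.546 -1.566 4.128
vertex -1.656 -1.614 5.106
endloop
endfacet
facet normal -0.164 -0.959 -0.232
outer loop
vertex -0.698 -2.458 3.913
vertex -1.807 -2.505 4.891
vertex -2.044 -1.866 2.414
endloop
endfacet
facet normal 0.641 -0.281 0.714
outer loop
vertex -0.698 -2.458 3.913
vertex -0.546 -1.566 4.128
vertex -1.807 -2.505 4.891
endloop
endfacet
facet normal 0.163 0.959 0.232
outer loop
vertex -1.656 -1.614 5.106
vertex -0.546 -1.566 4.128
vertex -3.002 -1.022 3.607
endloop
endfacet
facet normal -0.641 0.281 -0.714
outer loop
vertex -1.893 -0.975 2.629
vertex -2.044 -1.866 2.414
vertex -3.002 -1.022 3.607
endloop
endfacet
facet normal 0.163 0.959 0.231
outer loop
vertex -3.002 -1.022 3.607
vertex -0.546 -1.566 4.128
vertex -1.893 -0.975 2.629
endloop
endfacet
facet normal 0.750 0.032 -0.661
outer loop
vertex -1.893 -0.975 2.629
vertex -0.698 -2.458 3.913
vertex -2.044 -1.866 2.414
endloop
endfacet
facet normal 0.750 0.032 -0.661
outer loop
vertex -0.546 -1.566 4.128
vertex -0.698 -2.458 3.913
vertex -1.893 -0.975 2.629
endloop
endfacet
facet normal -0.590 0.764 -0.261
outer loop
vertex 0.207 2.135 2.846
vertex 0.689 2.278 2.174
vertex -0.973 0.841 1.724
endloop
endfacet
facet normal -0.574 -0.171 0.801
outer loop
vertex 0.031 -0.458 2.166
vertex 0.207 2.135 2.846
vertex -0.973 0.841 1.724
endloop
endfacet
facet normal -0.590 0.764 -0.261
outer loop
vertex -0.973 0.841 1.724
vertex 0.689 2.278 2.174
vertex -0.491 0.984 1.052
endloop
endfacet
facet normal -0.567 -0.622 -0.539
outer loop
vertex -0.491 0.984 1.052
vertex 0.031 -0.458 2.166
vertex -0.973 0.841 1.724
endloop
endfacet
facet normal 0.567 0.622 0.539
outer loop
vertex 0.207 2.135 2.846
vertex 1.693 0.979 2.616
vertex 0.689 2.278 2.174
endloop
endfacet
facet normal -0.574 -0.171 0.801
outer loop
vertex 1.211 0.836 3.288
vertex 0.207 2.135 2.846
vertex 0.031 -0.458 2.166
endloop
endfacet
facet normal 0.567 0.622 0.539
outer loop
vertex 1.211 0.836 3.288
vertex 1.693 0.979 2.616
vertex 0.207 2.135 2.846
endloop
endfacet
facet normal 0.574 0.171 -0.801
outer loop
vertex 0.689 2.278 2.174
vertex 1.693 0.979 2.616
vertex -0.491 0.984 1.052
endloop
endfacet
facet normal -0.567 -0.622 -0.539
outer loop
vertex 0.513 -0.315 1.494
vertex 0.031 -0.458 2.166
vertex -0.491 0.984 1.052
endloop
endfacet
facet normal 0.574 0.171 -0.801
outer loop
vertex -0.491 0.984 1.052
vertex 1.693 0.979 2.616
vertex 0.513 -0.315 1.494
endloop
endfacet
facet normal 0.590 -0.764 0.261
outer loop
vertex 0.513 -0.315 1.494
vertex 1.211 0.836 3.288
vertex 0.031 -0.458 2.166
endloop
endfacet
facet normal 0.590 -0.764 0.261
outer loop
vertex 1.693 0.979 2.616
vertex 1.211 0.836 3.288
vertex 0.513 -0.315 1.494
endloop
endfacet

endsolid
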